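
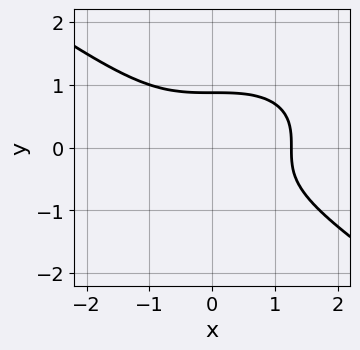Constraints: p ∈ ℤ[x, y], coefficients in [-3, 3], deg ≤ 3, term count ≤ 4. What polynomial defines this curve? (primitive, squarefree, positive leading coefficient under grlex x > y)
x^3 + 3*y^3 - 2

First, the degree is 3 — a generic line meets the curve in up to 3 points.
Finally, matching integer coefficients to the picture gives p.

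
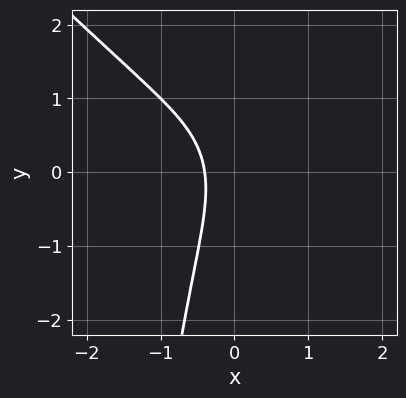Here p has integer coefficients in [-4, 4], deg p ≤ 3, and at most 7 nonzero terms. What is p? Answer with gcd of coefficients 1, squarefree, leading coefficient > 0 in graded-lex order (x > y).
3*x^3 + 3*x^2*y + y^2 + 2*x + 1

Degree: the shape is more complex than any degree-2 curve, so deg p = 3.
Against the integer gridlines: it misses every integer gridline on the y-axis.
Matching integer coefficients to the picture gives p.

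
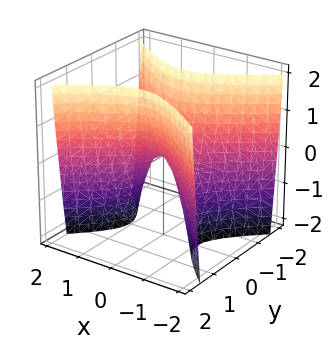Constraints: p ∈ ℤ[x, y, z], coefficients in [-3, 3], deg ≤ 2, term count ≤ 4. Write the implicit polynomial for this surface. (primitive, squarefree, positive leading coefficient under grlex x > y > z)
2*x^2 - 3*y^2 + z

First, degree: a hyperbolic paraboloid; a quadric, so deg p = 2.
Then, symmetries: mirror symmetry x ↦ −x ⇒ only even powers of x; it's symmetric under y → −y, forcing even powers of y.
Then, checking where it meets the axes: it meets the z-axis at z = 0 (among the integer gridlines); one y-axis crossing is at y = 0; it meets the x-axis at x = 0 (among the integer gridlines).
Finally, together with the visible shape, these determine p as stated.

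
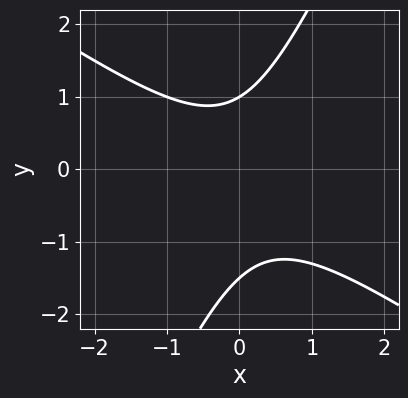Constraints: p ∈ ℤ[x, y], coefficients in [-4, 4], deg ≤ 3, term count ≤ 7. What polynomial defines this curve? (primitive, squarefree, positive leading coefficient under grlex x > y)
(a) deg p = 2.
(b) Against the integer gridlines: no x-intercept at any integer in the box; one y-axis crossing is at y = 1.
(c) Solving for integer coefficients yields p as stated.

3*x^2 + 3*x*y - 2*y^2 - y + 3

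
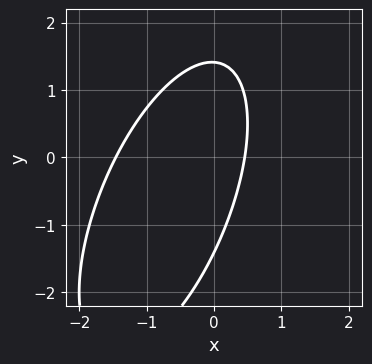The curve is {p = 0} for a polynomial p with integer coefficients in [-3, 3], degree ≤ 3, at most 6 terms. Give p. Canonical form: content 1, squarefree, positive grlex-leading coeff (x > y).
First, the degree is 2 — the shape is more complex than any degree-1 curve.
Finally, putting this together gives p.

3*x^2 - 2*x*y + y^2 + 3*x - 2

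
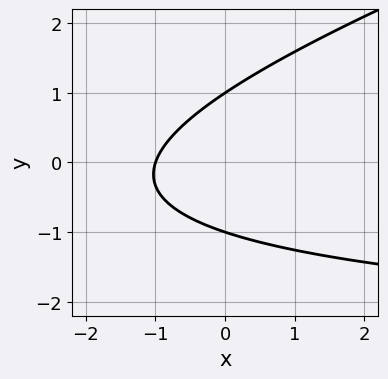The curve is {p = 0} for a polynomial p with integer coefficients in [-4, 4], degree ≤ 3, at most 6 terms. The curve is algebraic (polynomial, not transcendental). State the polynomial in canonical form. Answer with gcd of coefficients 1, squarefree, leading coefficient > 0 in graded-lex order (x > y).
Degree: a generic line meets the curve in up to 2 points, so deg p = 2.
From the axis intercepts and sections: among the integer gridlines, it crosses the y-axis at y ∈ {-1, 1}; it meets the x-axis at x = -1 (among the integer gridlines).
The integer polynomial consistent with all of this is the stated p.

x*y - 3*y^2 + 3*x + 3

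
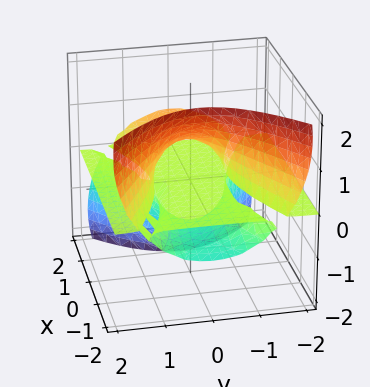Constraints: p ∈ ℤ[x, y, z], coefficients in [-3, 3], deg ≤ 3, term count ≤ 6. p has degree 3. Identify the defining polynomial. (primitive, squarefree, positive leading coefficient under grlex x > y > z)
First, deg p = 3. No degree-2 surface has this shape.
Then, against the integer gridlines: the visible x-axis segment lies entirely on the surface; among the integer gridlines, it crosses the z-axis at z ∈ {-1, 0, 1}.
Finally, assembling these constraints gives the stated polynomial. Check: (0, 2, 0) on the y-axis lies on the surface, and p(0, 2, 0) = 0. ✓

x^2*z - 3*x*z^2 - 3*y^2*z - 2*z^3 + 2*z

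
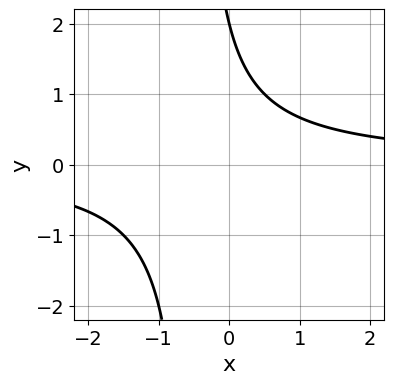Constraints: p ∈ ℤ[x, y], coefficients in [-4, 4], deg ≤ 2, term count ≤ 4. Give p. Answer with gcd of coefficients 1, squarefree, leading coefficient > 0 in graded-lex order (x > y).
deg p = 2. The shape is more complex than any degree-1 curve.
Observable constraints: it misses every integer gridline on the x-axis; it meets the y-axis at y = 2 (among the integer gridlines).
The integer polynomial consistent with all of this is the stated p.

2*x*y + y - 2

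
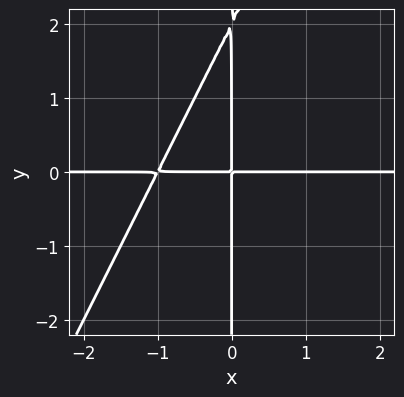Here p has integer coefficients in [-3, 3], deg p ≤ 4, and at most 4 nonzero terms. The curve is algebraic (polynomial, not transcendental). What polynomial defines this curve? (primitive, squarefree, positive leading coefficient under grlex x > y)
2*x^2*y - x*y^2 + 2*x*y

1. deg p = 3. A generic line meets the curve in up to 3 points.
2. Checking where it meets the axes: every point of the x-axis in the box is on the curve; the visible y-axis segment lies entirely on the curve.
3. Putting this together gives p.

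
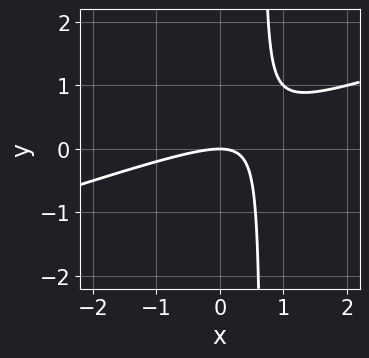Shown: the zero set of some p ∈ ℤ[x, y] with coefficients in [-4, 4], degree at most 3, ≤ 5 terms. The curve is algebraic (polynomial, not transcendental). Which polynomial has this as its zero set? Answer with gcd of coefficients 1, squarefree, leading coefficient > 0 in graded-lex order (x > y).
First, deg p = 2. The shape is more complex than any degree-1 curve.
Next, reading off the gridlines: it meets the y-axis at y = 0 (among the integer gridlines); it meets the x-axis at x = 0 (among the integer gridlines).
Finally, fitting integer coefficients to these (and the overall shape) gives p.

x^2 - 3*x*y + 2*y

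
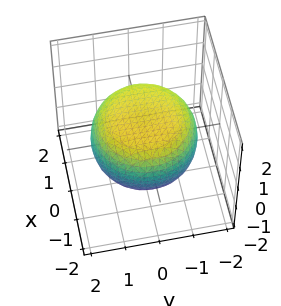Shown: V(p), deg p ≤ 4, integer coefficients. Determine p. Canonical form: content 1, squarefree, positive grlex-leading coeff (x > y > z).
1. deg p = 4.
2. Symmetries: every cross-section ⟂ z is a circle, so x, y appear only via x² + y².
3. Checking where it meets the axes: a circular section at z = 1 has radius exactly 1; the z-axis gridline crossings are at z ∈ {-1, 1}.
4. Fitting integer coefficients to these (and the overall shape) gives p.

x^4 + 2*x^2*y^2 + y^4 - x^2 - y^2 + 3*z^2 - 3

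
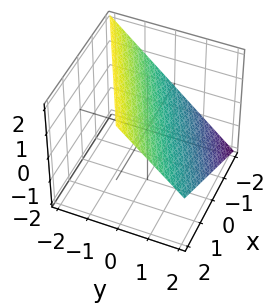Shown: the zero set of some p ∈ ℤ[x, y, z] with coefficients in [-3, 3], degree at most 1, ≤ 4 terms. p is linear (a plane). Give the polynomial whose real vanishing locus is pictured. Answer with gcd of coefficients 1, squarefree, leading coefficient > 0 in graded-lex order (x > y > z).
x - 2*y - 2*z + 2

First, the degree is 1 — every cross-section is a straight line — this is a plane.
Next, checking where it meets the axes: it crosses the y-axis at the gridline y = 1; it meets the z-axis at z = 1 (among the integer gridlines).
Finally, solving for integer coefficients yields p as stated. Check: (-2, 0, 0) on the x-axis lies on the surface, and p(-2, 0, 0) = 0. ✓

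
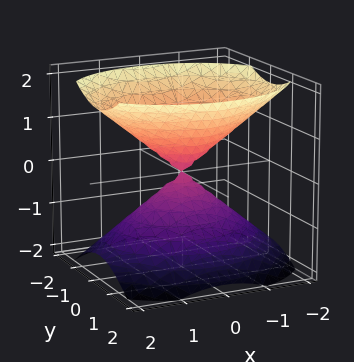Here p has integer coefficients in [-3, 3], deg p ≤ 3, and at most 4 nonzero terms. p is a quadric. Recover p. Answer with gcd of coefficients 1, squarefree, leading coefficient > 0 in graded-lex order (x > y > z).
2*x^2 + 3*y^2 - 3*z^2

1. There are 2 components. Treating them together as one polynomial.
2. deg p = 2. Two nappes meeting at a single point; a quadric.
3. Symmetries: the z ↦ −z reflection is a symmetry, so z appears only in even powers; the x ↦ −x reflection is a symmetry, so x appears only in even powers; it's symmetric under y → −y, forcing even powers of y.
4. Against the integer gridlines: one z-axis crossing is at z = 0; it meets the y-axis at y = 0 (among the integer gridlines); it meets the x-axis at x = 0 (among the integer gridlines).
5. Together with the visible shape, these determine p as stated.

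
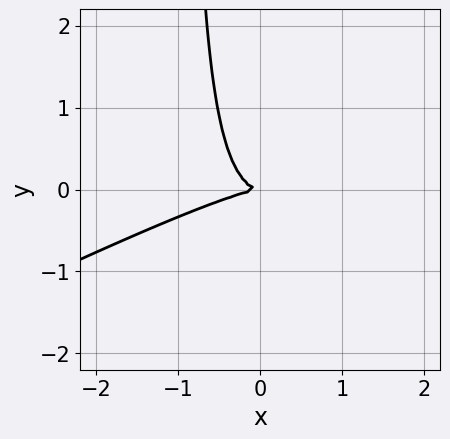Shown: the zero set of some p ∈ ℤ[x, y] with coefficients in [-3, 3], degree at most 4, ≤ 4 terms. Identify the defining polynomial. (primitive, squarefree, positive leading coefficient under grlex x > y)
deg p = 3. No degree-2 curve has this shape.
Observable constraints: one x-axis crossing is at x = 0; it meets the y-axis at y = 0 (among the integer gridlines).
Assembling these constraints gives the stated polynomial.

x^3 - 3*x^2*y + 2*x*y^2 + 2*y^2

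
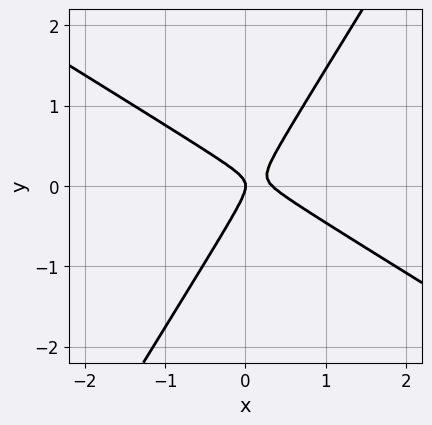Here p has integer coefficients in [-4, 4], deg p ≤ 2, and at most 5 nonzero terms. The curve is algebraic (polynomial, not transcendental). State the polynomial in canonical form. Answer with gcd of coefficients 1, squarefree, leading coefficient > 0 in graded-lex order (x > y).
(a) The degree is 2 — the shape is more complex than any degree-1 curve.
(b) Reading off the gridlines: it crosses the y-axis at the gridline y = 0; one x-axis crossing is at x = 0.
(c) Together with the visible shape, these determine p as stated.

3*x^2 + 3*x*y - 3*y^2 - x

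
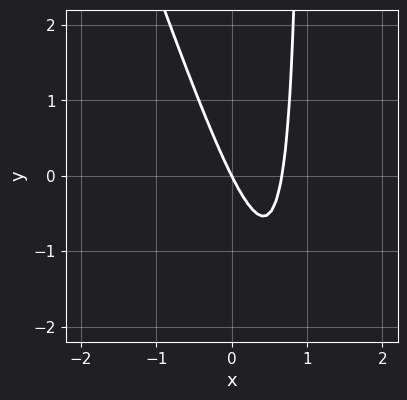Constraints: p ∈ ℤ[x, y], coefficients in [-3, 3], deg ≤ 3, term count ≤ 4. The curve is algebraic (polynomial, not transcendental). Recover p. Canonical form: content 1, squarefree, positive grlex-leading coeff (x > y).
3*x^2 + x*y - 2*x - y

1. The degree is 2 — the shape is more complex than any degree-1 curve.
2. Observable constraints: it meets the y-axis at y = 0 (among the integer gridlines); it meets the x-axis at x = 0 (among the integer gridlines).
3. Matching integer coefficients to the picture gives p.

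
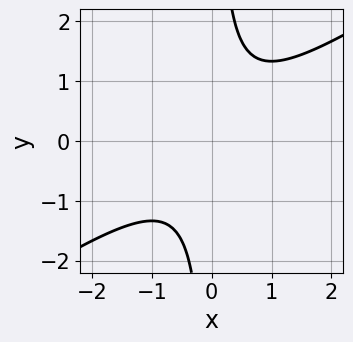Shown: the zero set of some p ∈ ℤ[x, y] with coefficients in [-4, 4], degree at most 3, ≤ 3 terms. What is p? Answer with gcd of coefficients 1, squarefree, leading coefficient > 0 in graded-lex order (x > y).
First, the degree is 2 — no degree-1 curve has this shape.
Then, reading off the gridlines: it misses every integer gridline on the y-axis; it misses every integer gridline on the x-axis.
Finally, these observations pin down the coefficients.

2*x^2 - 3*x*y + 2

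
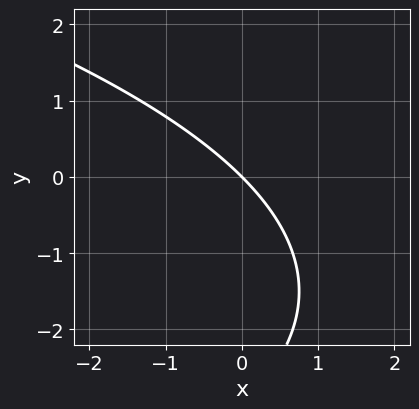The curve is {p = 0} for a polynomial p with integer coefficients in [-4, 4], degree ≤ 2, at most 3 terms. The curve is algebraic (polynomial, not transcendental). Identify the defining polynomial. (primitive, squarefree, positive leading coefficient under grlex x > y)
y^2 + 3*x + 3*y

First, deg p = 2. The shape is more complex than any degree-1 curve.
Then, reading off the gridlines: one y-axis crossing is at y = 0; it crosses the x-axis at the gridline x = 0.
Finally, fitting integer coefficients to these (and the overall shape) gives p.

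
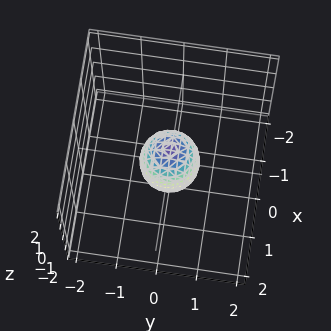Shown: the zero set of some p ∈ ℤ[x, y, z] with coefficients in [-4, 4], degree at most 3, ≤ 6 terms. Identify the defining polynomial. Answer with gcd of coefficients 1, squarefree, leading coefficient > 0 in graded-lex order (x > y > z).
First, deg p = 2. A closed, bounded, convex surface; a quadric.
Then, symmetries: it's symmetric under z → −z, forcing even powers of z; the z-axis is an axis of rotation, so x and y enter only as x² + y².
Then, from the visible intercepts: a circular section at z = 0 has radius between 0 and 1; among the integer gridlines, it crosses the z-axis at z ∈ {-1, 1}.
Finally, the integer polynomial consistent with all of this is the stated p.

2*x^2 + 2*y^2 + z^2 - 1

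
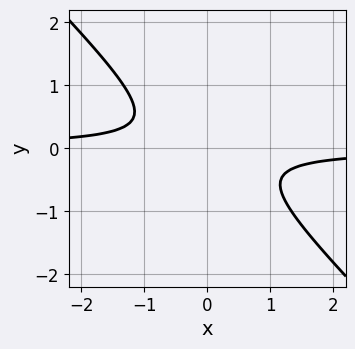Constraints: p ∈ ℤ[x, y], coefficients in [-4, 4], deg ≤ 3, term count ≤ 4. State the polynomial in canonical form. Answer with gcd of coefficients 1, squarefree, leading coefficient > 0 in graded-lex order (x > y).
3*x*y + 3*y^2 + 1

First, deg p = 2.
Then, from the visible intercepts: the curve avoids every integer y-axis point in the box; no x-intercept at any integer in the box.
Finally, fitting integer coefficients to these (and the overall shape) gives p.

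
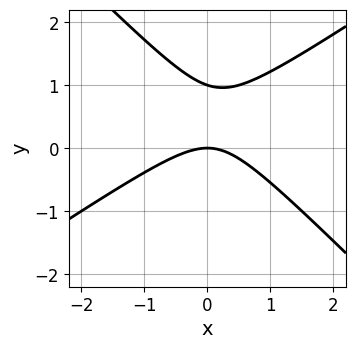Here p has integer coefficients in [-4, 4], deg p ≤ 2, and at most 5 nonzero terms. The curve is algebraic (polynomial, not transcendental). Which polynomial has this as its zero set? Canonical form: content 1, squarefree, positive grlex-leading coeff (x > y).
2*x^2 - x*y - 3*y^2 + 3*y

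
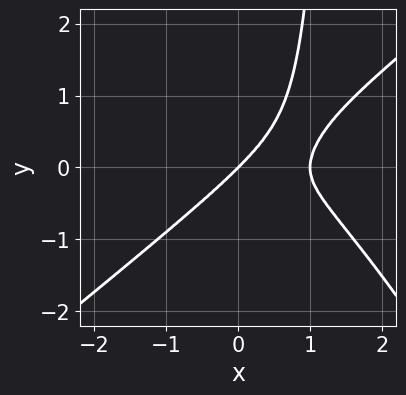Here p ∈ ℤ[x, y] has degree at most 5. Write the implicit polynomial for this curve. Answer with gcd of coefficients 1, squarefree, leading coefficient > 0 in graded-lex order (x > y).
3*x^4 - 3*x^2*y^2 - 2*x*y^3 - 3*x^3 + 3*y^3

1. Degree: the shape is more complex than any degree-3 curve, so deg p = 4.
2. From the visible intercepts: the x-axis gridline crossings are at x ∈ {0, 1}; it crosses the y-axis at the gridline y = 0.
3. Together with the visible shape, these determine p as stated.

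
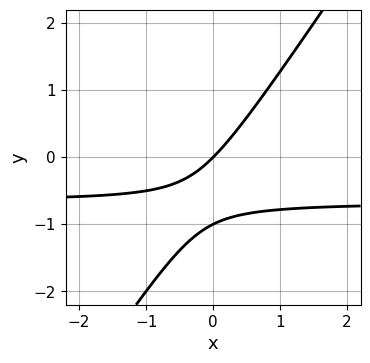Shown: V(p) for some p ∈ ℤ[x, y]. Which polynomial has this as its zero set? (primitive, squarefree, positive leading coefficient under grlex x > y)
3*x*y - 2*y^2 + 2*x - 2*y

1. Degree: no degree-1 curve has this shape, so deg p = 2.
2. From the visible intercepts: it crosses the x-axis at the gridline x = 0; among the integer gridlines, it crosses the y-axis at y ∈ {-1, 0}.
3. Putting this together gives p.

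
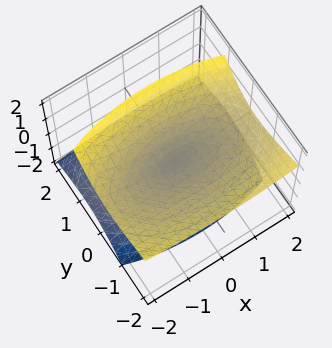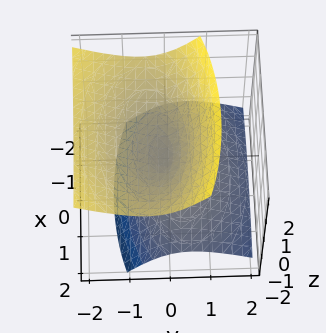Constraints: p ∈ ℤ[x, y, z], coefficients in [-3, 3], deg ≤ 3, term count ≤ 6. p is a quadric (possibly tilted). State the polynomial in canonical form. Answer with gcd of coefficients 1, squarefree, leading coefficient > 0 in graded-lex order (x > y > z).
x^2 + 3*y^2 + 3*y*z - 3*z^2

The picture has 2 separate pieces. They look like related sheets of one shape, so recover p as a whole.
deg p = 2. A generic line meets the surface in up to 2 points.
From the axis intercepts and sections: it crosses the z-axis at the gridline z = 0; it meets the x-axis at x = 0 (among the integer gridlines); it meets the y-axis at y = 0 (among the integer gridlines).
Assembling these constraints gives the stated polynomial.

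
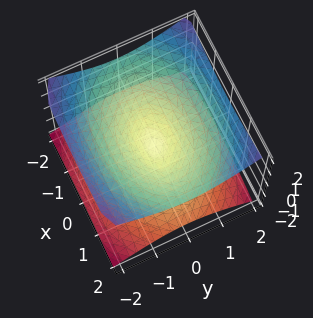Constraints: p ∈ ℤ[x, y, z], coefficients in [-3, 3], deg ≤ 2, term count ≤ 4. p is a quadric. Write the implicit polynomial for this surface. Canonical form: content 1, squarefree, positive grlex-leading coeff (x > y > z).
(a) deg p = 2. Two nappes meeting at a single point; a quadric.
(b) Symmetries: it's symmetric under x → −x, forcing even powers of x; the z ↦ −z reflection is a symmetry, so z appears only in even powers; it's symmetric under y → −y, forcing even powers of y.
(c) Against the integer gridlines: one x-axis crossing is at x = 0; one y-axis crossing is at y = 0; one z-axis crossing is at z = 0.
(d) These observations pin down the coefficients.

x^2 + 2*y^2 - 3*z^2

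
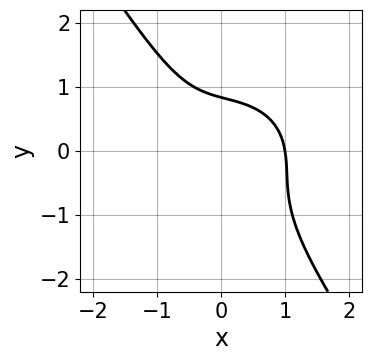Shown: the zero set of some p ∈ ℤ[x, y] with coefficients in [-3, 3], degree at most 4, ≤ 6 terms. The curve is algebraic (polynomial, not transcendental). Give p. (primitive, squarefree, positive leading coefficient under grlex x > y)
Degree: the shape is more complex than any degree-2 curve, so deg p = 3.
From the axis intercepts and sections: one x-axis crossing is at x = 1.
These observations pin down the coefficients.

2*x^3 + 2*x*y^2 + 2*y^3 + y - 2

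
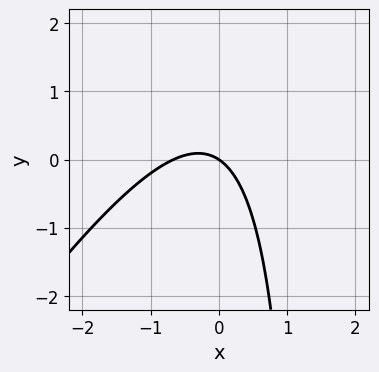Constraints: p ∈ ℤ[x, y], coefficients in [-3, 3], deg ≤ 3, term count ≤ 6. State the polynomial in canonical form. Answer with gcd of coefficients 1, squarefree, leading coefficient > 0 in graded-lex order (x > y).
3*x^2 - 2*x*y + 2*x + 3*y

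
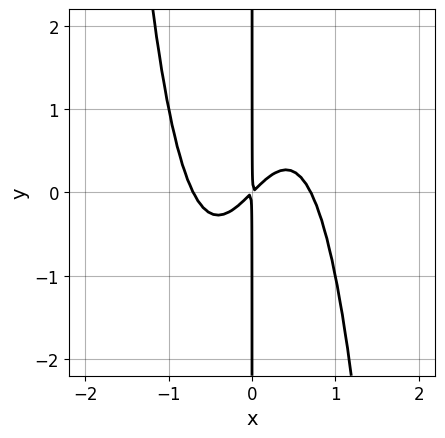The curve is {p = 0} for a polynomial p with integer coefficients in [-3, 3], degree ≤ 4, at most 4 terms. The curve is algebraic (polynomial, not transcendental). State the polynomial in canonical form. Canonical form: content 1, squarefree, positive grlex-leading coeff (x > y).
(a) deg p = 4. No degree-3 curve has this shape.
(b) From the visible intercepts: the visible y-axis segment lies entirely on the curve.
(c) Together with the visible shape, these determine p as stated.

2*x^4 - x^2 + x*y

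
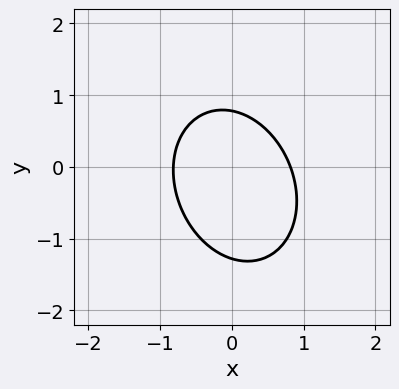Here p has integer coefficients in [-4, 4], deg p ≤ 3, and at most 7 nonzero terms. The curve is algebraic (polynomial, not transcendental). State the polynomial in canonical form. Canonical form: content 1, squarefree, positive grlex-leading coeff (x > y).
3*x^2 + x*y + 2*y^2 + y - 2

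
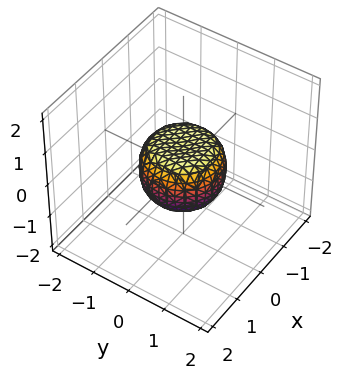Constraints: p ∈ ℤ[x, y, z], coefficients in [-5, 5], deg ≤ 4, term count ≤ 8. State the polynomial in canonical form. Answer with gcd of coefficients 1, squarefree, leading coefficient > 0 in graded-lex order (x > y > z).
2*x^4 + 4*x^2*y^2 + 2*y^4 - x^2 - y^2 + 2*z^2 - 1

First, degree: no degree-3 surface has this shape, so deg p = 4.
Next, symmetries: every cross-section ⟂ z is a circle, so x, y appear only via x² + y².
Next, checking where it meets the axes: the x-axis gridline crossings are at x ∈ {-1, 1}; among the integer gridlines, it crosses the y-axis at y ∈ {-1, 1}; a circular section at z = 0 has radius exactly 1.
Finally, together with the visible shape, these determine p as stated.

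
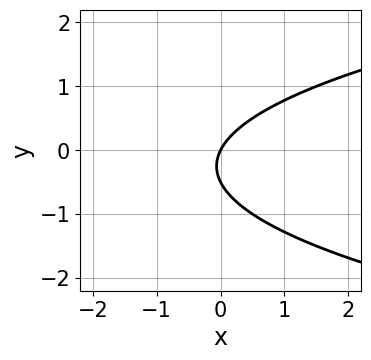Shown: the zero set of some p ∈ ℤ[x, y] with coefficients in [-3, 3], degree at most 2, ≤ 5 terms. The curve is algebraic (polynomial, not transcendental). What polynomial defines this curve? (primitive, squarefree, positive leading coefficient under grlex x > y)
2*y^2 - 2*x + y

(a) The degree is 2 — no degree-1 curve has this shape.
(b) From the visible intercepts: it crosses the x-axis at the gridline x = 0; it crosses the y-axis at the gridline y = 0.
(c) Solving for integer coefficients yields p as stated.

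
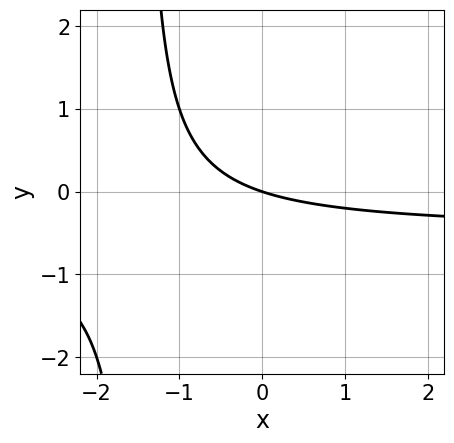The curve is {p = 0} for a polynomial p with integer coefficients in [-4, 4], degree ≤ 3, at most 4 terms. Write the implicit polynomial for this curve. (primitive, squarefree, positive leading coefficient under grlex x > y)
2*x*y + x + 3*y

(a) The degree is 2 — no degree-1 curve has this shape.
(b) From the visible intercepts: it crosses the x-axis at the gridline x = 0; it meets the y-axis at y = 0 (among the integer gridlines).
(c) These observations pin down the coefficients.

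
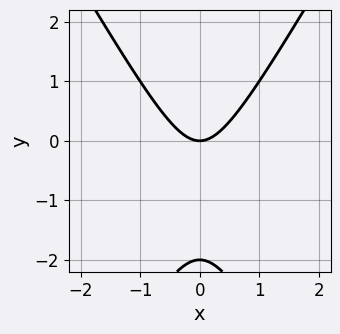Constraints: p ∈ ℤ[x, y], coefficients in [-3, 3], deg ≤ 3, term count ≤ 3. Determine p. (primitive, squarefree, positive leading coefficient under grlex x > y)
The degree is 2 — the shape is more complex than any degree-1 curve.
Symmetries: the x ↦ −x reflection is a symmetry, so x appears only in even powers.
Observable constraints: the y-axis gridline crossings are at y ∈ {-2, 0}; it meets the x-axis at x = 0 (among the integer gridlines).
Together with the visible shape, these determine p as stated.

3*x^2 - y^2 - 2*y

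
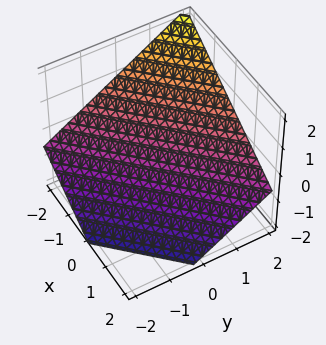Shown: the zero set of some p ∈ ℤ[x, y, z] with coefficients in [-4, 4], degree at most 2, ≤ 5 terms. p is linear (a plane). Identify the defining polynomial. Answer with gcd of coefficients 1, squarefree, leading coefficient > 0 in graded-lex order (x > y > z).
First, deg p = 1.
Then, from the visible intercepts: one y-axis crossing is at y = 1; it meets the x-axis at x = -1 (among the integer gridlines).
Finally, fitting integer coefficients to these (and the overall shape) gives p.

2*x - 2*y + 3*z + 2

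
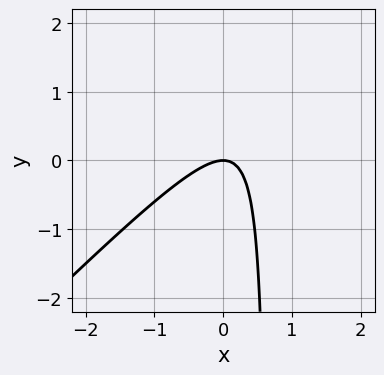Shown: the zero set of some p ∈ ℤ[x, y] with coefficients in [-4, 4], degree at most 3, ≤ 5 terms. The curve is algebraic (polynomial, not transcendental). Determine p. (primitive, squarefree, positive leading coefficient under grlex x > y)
3*x^2 - 3*x*y + 2*y

1. The degree is 2 — a generic line meets the curve in up to 2 points.
2. From the visible intercepts: it meets the x-axis at x = 0 (among the integer gridlines); it crosses the y-axis at the gridline y = 0.
3. Fitting integer coefficients to these (and the overall shape) gives p.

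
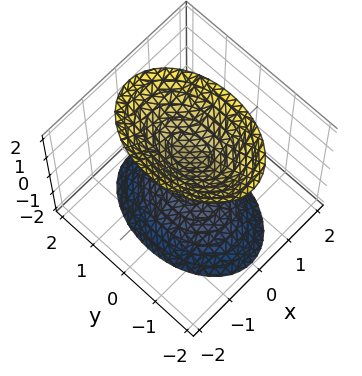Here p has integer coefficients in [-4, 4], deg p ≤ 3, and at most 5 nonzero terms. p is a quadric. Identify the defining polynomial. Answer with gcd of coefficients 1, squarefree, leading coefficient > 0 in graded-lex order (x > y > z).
2*x^2 + y^2 - z^2 + 1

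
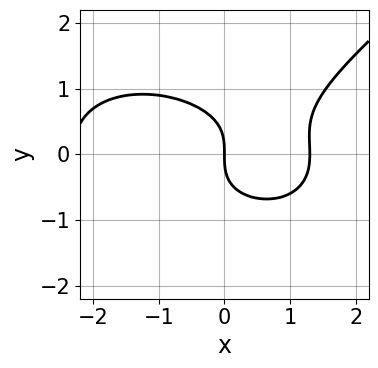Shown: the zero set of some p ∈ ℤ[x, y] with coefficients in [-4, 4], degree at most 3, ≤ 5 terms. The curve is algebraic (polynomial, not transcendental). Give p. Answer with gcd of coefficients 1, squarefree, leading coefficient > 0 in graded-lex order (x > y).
The degree is 3 — no degree-2 curve has this shape.
Reading off the gridlines: it crosses the y-axis at the gridline y = 0; it crosses the x-axis at the gridline x = 0.
Fitting integer coefficients to these (and the overall shape) gives p.

x^3 + x*y^2 - 3*y^3 + x^2 - 3*x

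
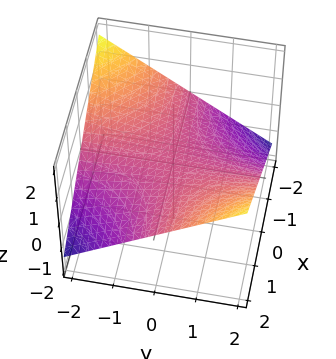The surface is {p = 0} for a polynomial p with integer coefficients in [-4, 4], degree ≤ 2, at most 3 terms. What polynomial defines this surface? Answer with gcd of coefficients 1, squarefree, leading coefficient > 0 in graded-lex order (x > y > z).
x*y - 3*z

(a) The degree is 2 — a saddle surface; a quadric.
(b) Checking where it meets the axes: every point of the y-axis in the box is on the surface; every point of the x-axis in the box is on the surface.
(c) Together with the visible shape, these determine p as stated.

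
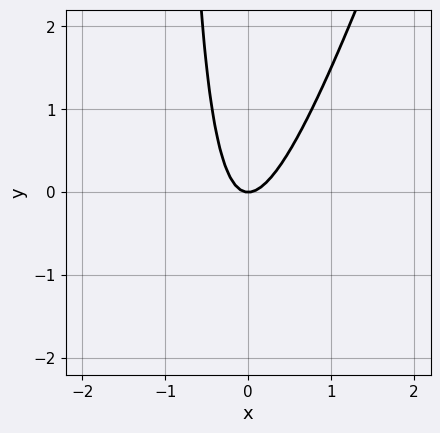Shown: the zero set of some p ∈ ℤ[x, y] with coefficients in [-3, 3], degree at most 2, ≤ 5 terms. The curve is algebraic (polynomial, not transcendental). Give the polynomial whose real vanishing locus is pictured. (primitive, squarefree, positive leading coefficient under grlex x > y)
1. Degree: no degree-1 curve has this shape, so deg p = 2.
2. From the axis intercepts and sections: one y-axis crossing is at y = 0; it crosses the x-axis at the gridline x = 0.
3. These observations pin down the coefficients.

3*x^2 - x*y - y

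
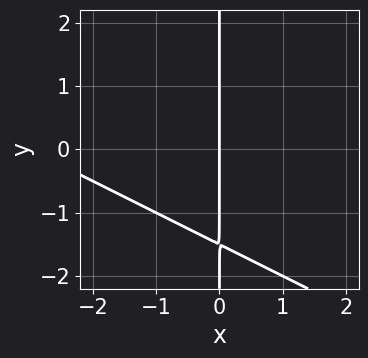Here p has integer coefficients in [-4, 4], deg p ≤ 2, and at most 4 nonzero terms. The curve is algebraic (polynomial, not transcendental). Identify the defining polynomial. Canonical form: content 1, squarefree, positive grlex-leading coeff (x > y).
First, deg p = 2. The shape is more complex than any degree-1 curve.
Then, against the integer gridlines: every point of the y-axis in the box is on the curve; it meets the x-axis at x = 0 (among the integer gridlines).
Finally, fitting integer coefficients to these (and the overall shape) gives p.

x^2 + 2*x*y + 3*x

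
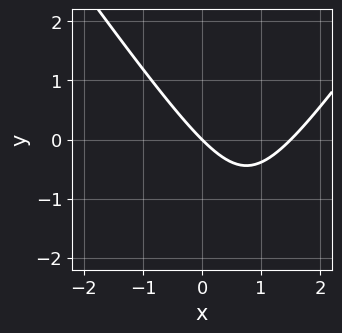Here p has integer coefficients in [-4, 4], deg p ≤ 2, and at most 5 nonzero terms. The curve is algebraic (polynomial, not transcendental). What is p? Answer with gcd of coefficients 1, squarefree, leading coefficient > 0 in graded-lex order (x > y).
2*x^2 - y^2 - 3*x - 3*y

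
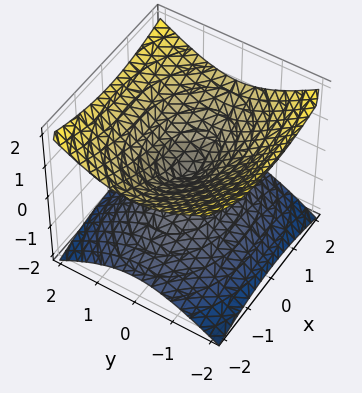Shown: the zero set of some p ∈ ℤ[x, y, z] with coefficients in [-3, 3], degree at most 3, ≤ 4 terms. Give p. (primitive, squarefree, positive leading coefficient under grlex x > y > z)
x^2 + 2*y^2 - 3*z^2

(a) Degree: a double cone through the origin; a quadric, so deg p = 2.
(b) Symmetries: it's symmetric under y → −y, forcing even powers of y; the x ↦ −x reflection is a symmetry, so x appears only in even powers; the z ↦ −z reflection is a symmetry, so z appears only in even powers.
(c) From the axis intercepts and sections: it meets the y-axis at y = 0 (among the integer gridlines); it crosses the z-axis at the gridline z = 0; one x-axis crossing is at x = 0.
(d) Matching integer coefficients to the picture gives p.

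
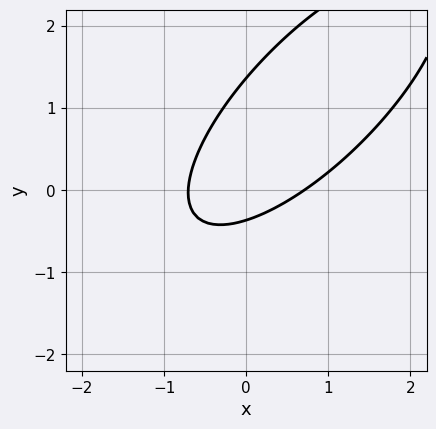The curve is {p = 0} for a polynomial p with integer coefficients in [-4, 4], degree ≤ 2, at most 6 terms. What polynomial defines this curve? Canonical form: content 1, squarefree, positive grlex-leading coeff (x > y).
(a) Degree: a generic line meets the curve in up to 2 points, so deg p = 2.
(b) Solving for integer coefficients yields p as stated.

2*x^2 - 3*x*y + 2*y^2 - 2*y - 1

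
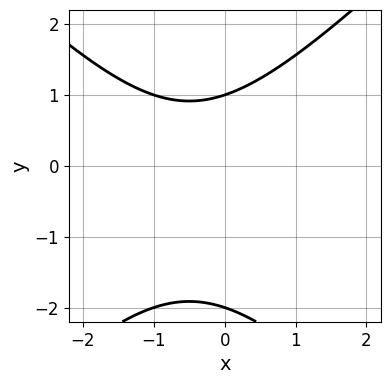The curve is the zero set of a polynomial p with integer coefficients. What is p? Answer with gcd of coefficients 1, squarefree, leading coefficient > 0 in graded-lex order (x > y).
The degree is 2 — no degree-1 curve has this shape.
Checking where it meets the axes: no x-intercept at any integer in the box; the y-axis gridline crossings are at y ∈ {-2, 1}.
The integer polynomial consistent with all of this is the stated p.

x^2 - y^2 + x - y + 2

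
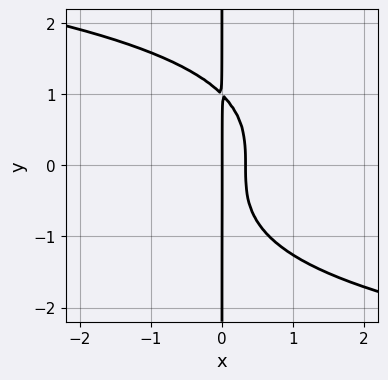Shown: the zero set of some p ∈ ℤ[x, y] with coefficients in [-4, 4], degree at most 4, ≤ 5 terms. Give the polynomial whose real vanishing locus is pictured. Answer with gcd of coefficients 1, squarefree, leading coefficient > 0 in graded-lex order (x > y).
1. Degree: a generic line meets the curve in up to 4 points, so deg p = 4.
2. Against the integer gridlines: it crosses the x-axis at the gridline x = 0; every point of the y-axis in the box is on the curve.
3. Together with the visible shape, these determine p as stated.

x*y^3 + 3*x^2 - x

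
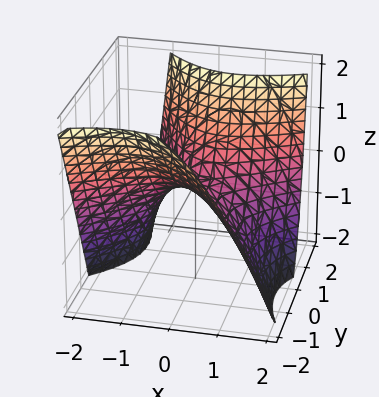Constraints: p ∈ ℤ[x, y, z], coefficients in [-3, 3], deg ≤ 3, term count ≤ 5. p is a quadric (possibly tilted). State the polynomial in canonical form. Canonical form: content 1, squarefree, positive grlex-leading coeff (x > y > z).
1. deg p = 2.
2. From the axis intercepts and sections: it crosses the y-axis at the gridline y = 0; it crosses the z-axis at the gridline z = 0; it crosses the x-axis at the gridline x = 0.
3. The integer polynomial consistent with all of this is the stated p.

2*x^2 - 2*x*y - 2*y^2 - y*z + 3*z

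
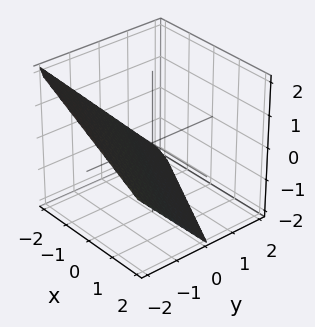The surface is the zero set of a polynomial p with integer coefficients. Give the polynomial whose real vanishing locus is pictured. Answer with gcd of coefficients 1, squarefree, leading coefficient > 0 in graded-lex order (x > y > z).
(a) deg p = 1. The surface is flat (a plane).
(b) Reading off the gridlines: it meets the x-axis at x = -2 (among the integer gridlines); one y-axis crossing is at y = -1; it crosses the z-axis at the gridline z = -1.
(c) Fitting integer coefficients to these (and the overall shape) gives p.

x + 2*y + 2*z + 2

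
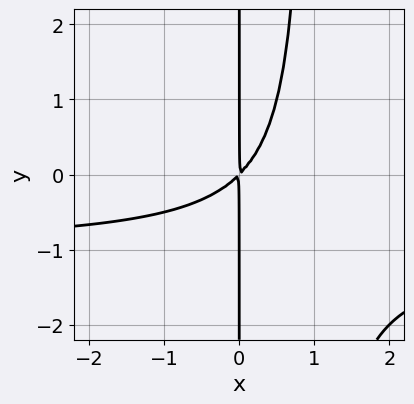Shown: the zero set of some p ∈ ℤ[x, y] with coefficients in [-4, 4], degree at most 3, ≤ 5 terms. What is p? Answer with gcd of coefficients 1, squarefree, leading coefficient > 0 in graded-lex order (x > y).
1. The degree is 3 — a generic line meets the curve in up to 3 points.
2. Against the integer gridlines: the visible y-axis segment lies entirely on the curve.
3. Matching integer coefficients to the picture gives p.

x^2*y + x^2 - x*y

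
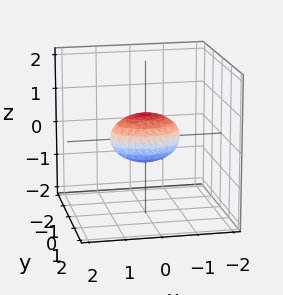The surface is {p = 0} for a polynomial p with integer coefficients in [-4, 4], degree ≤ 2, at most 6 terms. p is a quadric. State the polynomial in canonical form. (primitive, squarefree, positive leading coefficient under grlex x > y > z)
x^2 + 2*y^2 + 2*z^2 - 1

1. The degree is 2 — bounded and convex; a quadric.
2. Symmetries: the y ↦ −y reflection is a symmetry, so y appears only in even powers; the x ↦ −x reflection is a symmetry, so x appears only in even powers; the z ↦ −z reflection is a symmetry, so z appears only in even powers.
3. Checking where it meets the axes: the x-axis gridline crossings are at x ∈ {-1, 1}.
4. Fitting integer coefficients to these (and the overall shape) gives p.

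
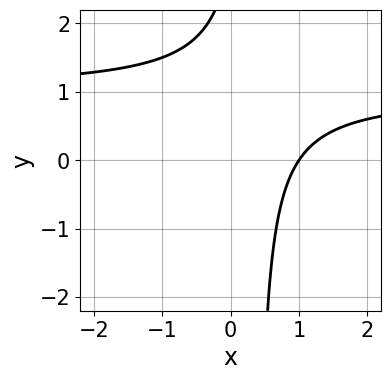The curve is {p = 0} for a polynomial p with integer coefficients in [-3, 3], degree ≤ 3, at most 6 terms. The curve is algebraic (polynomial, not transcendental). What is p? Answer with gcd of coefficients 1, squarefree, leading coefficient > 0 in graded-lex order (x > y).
3*x*y - 3*x - y + 3

First, deg p = 2. The shape is more complex than any degree-1 curve.
Then, from the axis intercepts and sections: no y-intercept at any integer in the box; it crosses the x-axis at the gridline x = 1.
Finally, the integer polynomial consistent with all of this is the stated p.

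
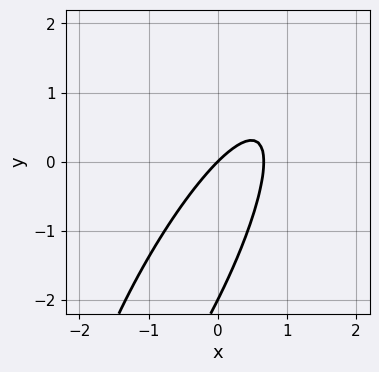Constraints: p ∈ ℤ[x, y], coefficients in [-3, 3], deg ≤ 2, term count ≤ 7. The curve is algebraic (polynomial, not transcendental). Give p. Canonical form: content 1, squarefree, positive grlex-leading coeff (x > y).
Degree: a generic line meets the curve in up to 2 points, so deg p = 2.
From the axis intercepts and sections: it crosses the x-axis at the gridline x = 0; the y-axis gridline crossings are at y ∈ {-2, 0}.
Solving for integer coefficients yields p as stated.

3*x^2 - 3*x*y + y^2 - 2*x + 2*y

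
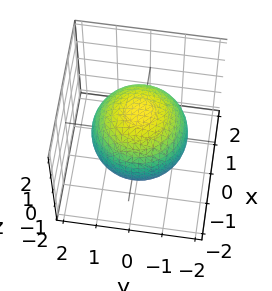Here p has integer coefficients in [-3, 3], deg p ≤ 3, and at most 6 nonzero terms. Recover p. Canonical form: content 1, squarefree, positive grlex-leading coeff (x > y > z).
deg p = 2. Bounded and convex; a quadric.
Symmetries: mirror symmetry z ↦ −z ⇒ only even powers of z; the surface is invariant under rotation about z: p = q(x² + y², z).
Against the integer gridlines: a circular section at z = 0 has radius between 1 and 2.
These observations pin down the coefficients.

x^2 + y^2 + z^2 - 2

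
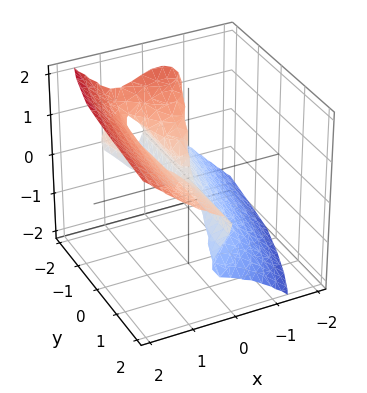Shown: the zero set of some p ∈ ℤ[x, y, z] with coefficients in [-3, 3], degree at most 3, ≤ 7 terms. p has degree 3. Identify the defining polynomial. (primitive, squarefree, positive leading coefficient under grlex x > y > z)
(a) deg p = 3.
(b) From the visible intercepts: it meets the x-axis at x = 0 (among the integer gridlines); it meets the z-axis at z = 0 (among the integer gridlines); the visible y-axis segment lies entirely on the surface.
(c) Matching integer coefficients to the picture gives p.

3*x^3 - 2*y*z^2 - 3*z^3 - x^2 + x*y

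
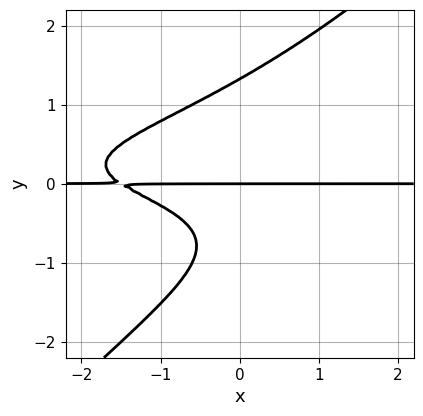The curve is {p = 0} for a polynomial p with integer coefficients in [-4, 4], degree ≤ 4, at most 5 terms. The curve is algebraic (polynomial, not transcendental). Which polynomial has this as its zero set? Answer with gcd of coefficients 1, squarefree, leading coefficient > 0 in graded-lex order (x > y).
3*x*y^3 - 3*y^4 + 2*x*y + 3*y^2 + 3*y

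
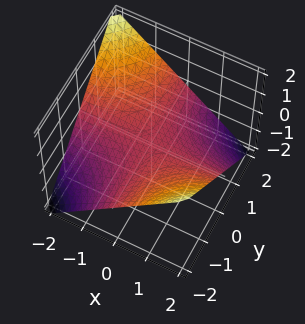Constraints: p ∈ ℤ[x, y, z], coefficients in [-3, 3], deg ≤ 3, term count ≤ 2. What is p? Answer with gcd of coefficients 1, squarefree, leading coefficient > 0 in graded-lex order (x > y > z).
(a) deg p = 2.
(b) Checking where it meets the axes: the visible y-axis segment lies entirely on the surface; every point of the x-axis in the box is on the surface.
(c) Fitting integer coefficients to these (and the overall shape) gives p.

x*y + 2*z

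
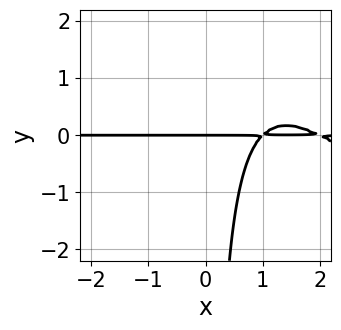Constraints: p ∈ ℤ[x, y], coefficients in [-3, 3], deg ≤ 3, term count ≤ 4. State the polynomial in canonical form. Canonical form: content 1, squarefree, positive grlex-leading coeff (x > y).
x^2*y + x*y^2 - 3*x*y + 2*y

1. The degree is 3 — no degree-2 curve has this shape.
2. Observable constraints: one y-axis crossing is at y = 0; the visible x-axis segment lies entirely on the curve.
3. Matching integer coefficients to the picture gives p.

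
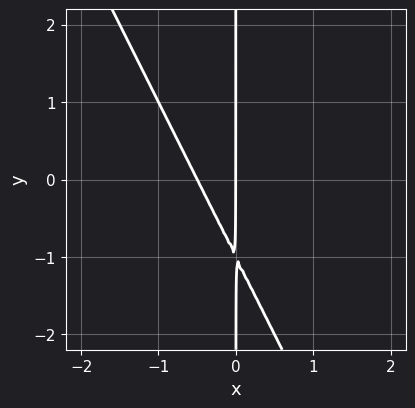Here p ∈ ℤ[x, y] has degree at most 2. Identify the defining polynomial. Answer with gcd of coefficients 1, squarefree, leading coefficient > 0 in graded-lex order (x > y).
(a) Degree: the shape is more complex than any degree-1 curve, so deg p = 2.
(b) From the visible intercepts: it meets the x-axis at x = 0 (among the integer gridlines); the visible y-axis segment lies entirely on the curve.
(c) Matching integer coefficients to the picture gives p.

2*x^2 + x*y + x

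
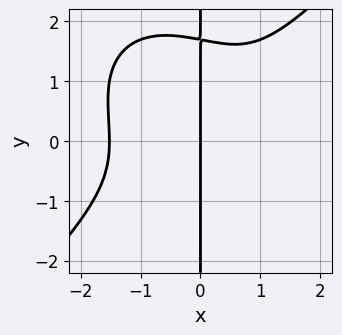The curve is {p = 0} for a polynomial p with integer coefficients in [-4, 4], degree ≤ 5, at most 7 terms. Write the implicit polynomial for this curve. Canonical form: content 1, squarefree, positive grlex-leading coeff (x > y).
First, deg p = 4. The shape is more complex than any degree-3 curve.
Then, checking where it meets the axes: it crosses the x-axis at the gridline x = 0; the visible y-axis segment lies entirely on the curve.
Finally, the integer polynomial consistent with all of this is the stated p.

x^4 - x*y^3 + x*y^2 - x^2 + 2*x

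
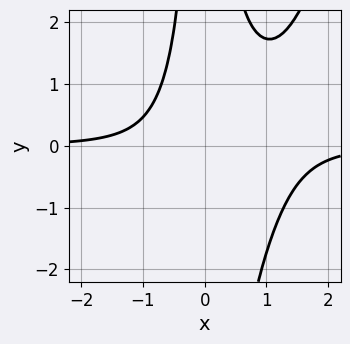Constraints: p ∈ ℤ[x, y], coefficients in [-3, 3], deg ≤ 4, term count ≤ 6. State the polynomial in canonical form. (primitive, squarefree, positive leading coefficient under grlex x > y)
3*x^3*y - x^2*y^2 - 3*x^2*y + 3

1. The degree is 4 — a generic line meets the curve in up to 4 points.
2. Observable constraints: the curve avoids every integer x-axis point in the box; it misses every integer gridline on the y-axis.
3. These observations pin down the coefficients.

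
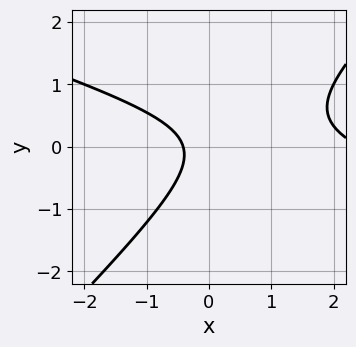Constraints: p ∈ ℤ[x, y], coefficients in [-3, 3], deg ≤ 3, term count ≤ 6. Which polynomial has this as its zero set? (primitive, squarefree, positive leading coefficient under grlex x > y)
x^2 + 2*x*y - 3*y^2 - 2*x - 1

Degree: the shape is more complex than any degree-1 curve, so deg p = 2.
Observable constraints: no y-intercept at any integer in the box.
Putting this together gives p.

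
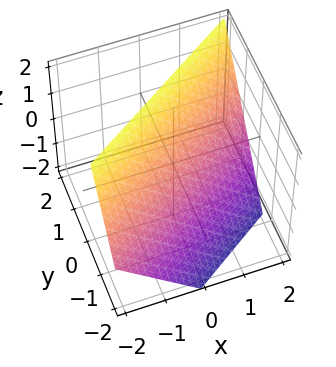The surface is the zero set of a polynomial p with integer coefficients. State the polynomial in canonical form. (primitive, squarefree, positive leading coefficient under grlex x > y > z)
1. The degree is 1 — the surface is flat (a plane).
2. From the axis intercepts and sections: it meets the x-axis at x = 1 (among the integer gridlines); it crosses the z-axis at the gridline z = 1.
3. Fitting integer coefficients to these (and the overall shape) gives p.

2*x - 3*y + 2*z - 2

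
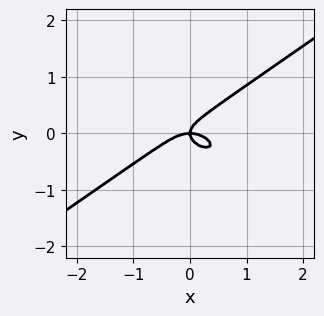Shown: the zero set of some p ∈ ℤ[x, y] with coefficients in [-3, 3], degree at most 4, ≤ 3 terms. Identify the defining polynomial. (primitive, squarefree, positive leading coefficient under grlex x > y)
deg p = 3.
From the axis intercepts and sections: it crosses the y-axis at the gridline y = 0; it crosses the x-axis at the gridline x = 0.
Putting this together gives p.

x^3 - 3*y^3 + x*y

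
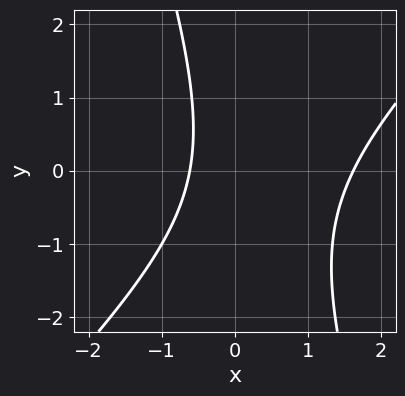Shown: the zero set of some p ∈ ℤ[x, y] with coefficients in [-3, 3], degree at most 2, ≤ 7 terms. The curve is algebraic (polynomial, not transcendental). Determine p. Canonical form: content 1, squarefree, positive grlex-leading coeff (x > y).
First, the degree is 2 — the shape is more complex than any degree-1 curve.
Next, reading off the gridlines: no y-intercept at any integer in the box.
Finally, assembling these constraints gives the stated polynomial.

3*x^2 - 2*x*y - y^2 - 3*x - 3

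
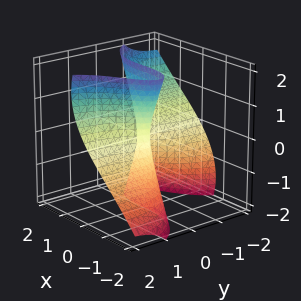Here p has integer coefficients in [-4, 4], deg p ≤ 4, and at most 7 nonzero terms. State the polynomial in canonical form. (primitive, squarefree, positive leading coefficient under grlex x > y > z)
1. Degree: the shape is more complex than any degree-2 surface, so deg p = 3.
2. Checking where it meets the axes: one x-axis crossing is at x = 0; one y-axis crossing is at y = 0; every point of the z-axis in the box is on the surface.
3. Together with the visible shape, these determine p as stated.

x^3 + 3*x*y^2 - 3*y^2*z + 2*y*z^2 + y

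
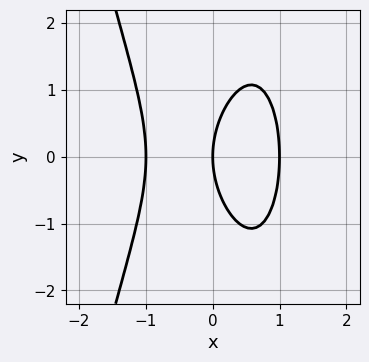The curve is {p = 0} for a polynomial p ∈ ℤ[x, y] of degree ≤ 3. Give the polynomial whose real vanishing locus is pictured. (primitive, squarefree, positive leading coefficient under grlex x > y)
1. deg p = 3.
2. Symmetries: it's symmetric under y → −y, forcing even powers of y.
3. From the axis intercepts and sections: it meets the y-axis at y = 0 (among the integer gridlines); among the integer gridlines, it crosses the x-axis at x ∈ {-1, 0, 1}.
4. Putting this together gives p.

3*x^3 + y^2 - 3*x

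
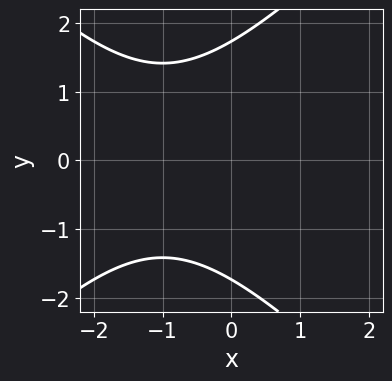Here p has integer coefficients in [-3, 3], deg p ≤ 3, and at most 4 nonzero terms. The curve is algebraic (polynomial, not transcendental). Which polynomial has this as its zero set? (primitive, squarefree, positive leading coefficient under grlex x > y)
x^2 - y^2 + 2*x + 3

deg p = 2.
Symmetries: it's symmetric under y → −y, forcing even powers of y.
Checking where it meets the axes: it misses every integer gridline on the x-axis.
Putting this together gives p.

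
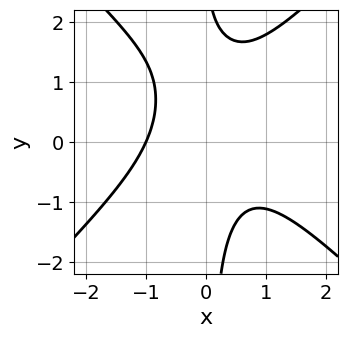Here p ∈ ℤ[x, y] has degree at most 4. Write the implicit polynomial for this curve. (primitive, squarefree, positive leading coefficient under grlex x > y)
3*x^3 - 3*x*y^2 + 3*x*y - y + 3

1. Degree: no degree-2 curve has this shape, so deg p = 3.
2. From the visible intercepts: it crosses the x-axis at the gridline x = -1; it misses every integer gridline on the y-axis.
3. Together with the visible shape, these determine p as stated.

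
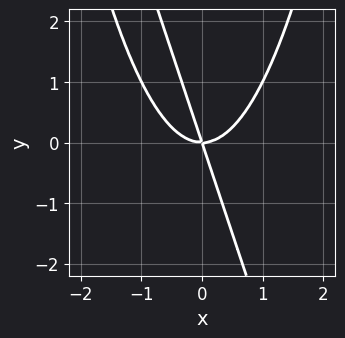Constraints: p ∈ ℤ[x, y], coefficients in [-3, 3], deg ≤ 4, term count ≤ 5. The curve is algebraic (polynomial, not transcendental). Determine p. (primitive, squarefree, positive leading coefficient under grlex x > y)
3*x^3 + x^2*y - 3*x*y - y^2

1. deg p = 3. A generic line meets the curve in up to 3 points.
2. Against the integer gridlines: one y-axis crossing is at y = 0; one x-axis crossing is at x = 0.
3. These observations pin down the coefficients.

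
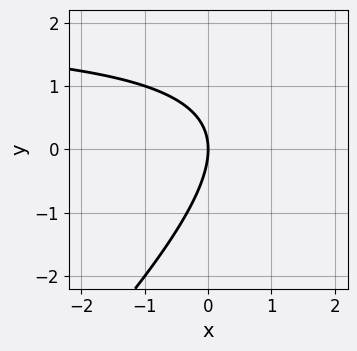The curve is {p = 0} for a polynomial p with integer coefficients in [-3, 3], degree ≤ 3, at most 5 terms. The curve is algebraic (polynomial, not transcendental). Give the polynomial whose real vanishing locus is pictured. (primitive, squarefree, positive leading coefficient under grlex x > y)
First, the degree is 2 — a generic line meets the curve in up to 2 points.
Then, checking where it meets the axes: one y-axis crossing is at y = 0; it crosses the x-axis at the gridline x = 0.
Finally, these observations pin down the coefficients.

x*y - y^2 - 2*x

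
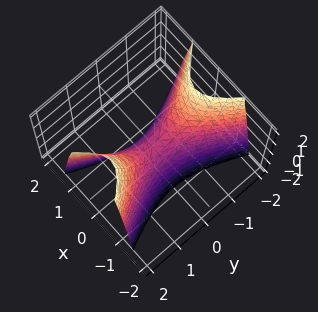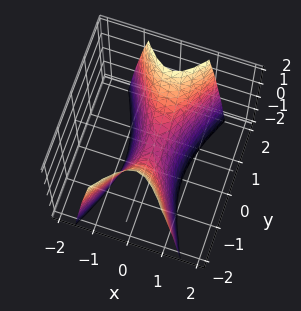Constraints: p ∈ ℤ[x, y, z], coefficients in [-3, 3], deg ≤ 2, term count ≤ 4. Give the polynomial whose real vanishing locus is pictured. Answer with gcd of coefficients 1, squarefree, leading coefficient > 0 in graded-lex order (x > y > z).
3*x^2 - y^2 + z

1. deg p = 2. A saddle surface; a quadric.
2. Symmetries: the y ↦ −y reflection is a symmetry, so y appears only in even powers; the x ↦ −x reflection is a symmetry, so x appears only in even powers.
3. Observable constraints: one x-axis crossing is at x = 0; it meets the z-axis at z = 0 (among the integer gridlines); it crosses the y-axis at the gridline y = 0.
4. Matching integer coefficients to the picture gives p.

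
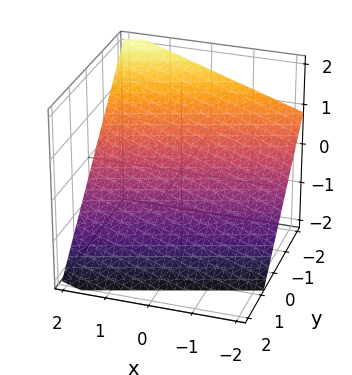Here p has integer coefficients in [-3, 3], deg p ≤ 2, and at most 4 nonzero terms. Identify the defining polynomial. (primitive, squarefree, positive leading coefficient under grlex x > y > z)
x - 3*y - 3*z - 2

(a) The degree is 1 — every cross-section is a straight line — this is a plane.
(b) Observable constraints: one x-axis crossing is at x = 2.
(c) Together with the visible shape, these determine p as stated.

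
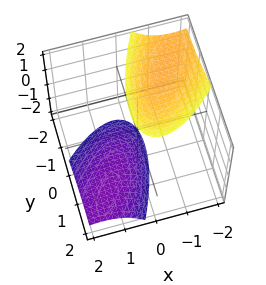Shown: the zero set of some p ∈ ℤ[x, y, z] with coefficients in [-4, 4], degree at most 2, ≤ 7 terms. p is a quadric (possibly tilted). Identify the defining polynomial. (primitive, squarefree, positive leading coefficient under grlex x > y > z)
First, I count 2 distinct pieces. Treating them together as one polynomial.
Next, degree: no degree-1 surface has this shape, so deg p = 2.
Next, against the integer gridlines: no x-intercept at any integer in the box; it misses every integer gridline on the y-axis.
Finally, these observations pin down the coefficients.

2*x^2 - 2*x*y + 2*x*z + y^2 - z^2 + 3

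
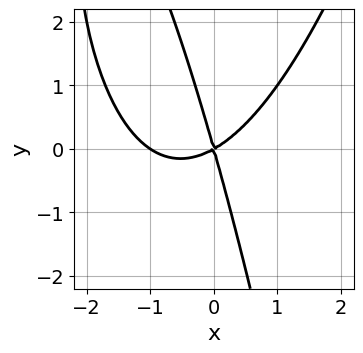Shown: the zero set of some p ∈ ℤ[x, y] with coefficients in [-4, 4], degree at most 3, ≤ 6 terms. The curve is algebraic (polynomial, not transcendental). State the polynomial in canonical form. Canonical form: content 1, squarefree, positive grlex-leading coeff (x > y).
2*x^3 + 2*x^2 - 3*x*y - y^2

First, deg p = 3. A generic line meets the curve in up to 3 points.
Then, against the integer gridlines: one y-axis crossing is at y = 0; among the integer gridlines, it crosses the x-axis at x ∈ {-1, 0}.
Finally, these observations pin down the coefficients.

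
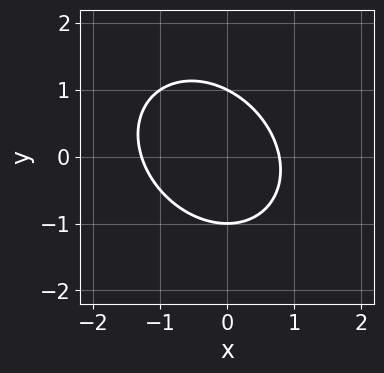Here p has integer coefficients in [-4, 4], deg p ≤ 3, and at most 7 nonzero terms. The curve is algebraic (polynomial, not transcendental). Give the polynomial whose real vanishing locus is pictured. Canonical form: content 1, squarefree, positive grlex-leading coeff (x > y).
2*x^2 + x*y + 2*y^2 + x - 2

First, degree: no degree-1 curve has this shape, so deg p = 2.
Then, against the integer gridlines: the y-axis gridline crossings are at y ∈ {-1, 1}.
Finally, assembling these constraints gives the stated polynomial.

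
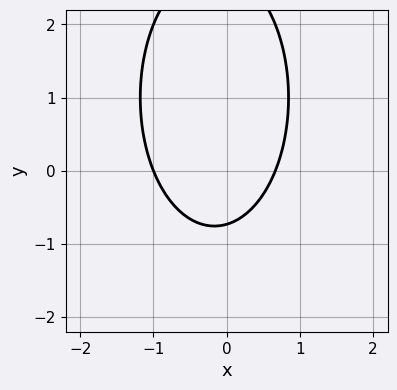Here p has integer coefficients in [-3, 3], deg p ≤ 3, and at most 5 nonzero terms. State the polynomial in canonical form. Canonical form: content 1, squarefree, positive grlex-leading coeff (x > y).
deg p = 2. No degree-1 curve has this shape.
From the axis intercepts and sections: one x-axis crossing is at x = -1.
The integer polynomial consistent with all of this is the stated p.

3*x^2 + y^2 + x - 2*y - 2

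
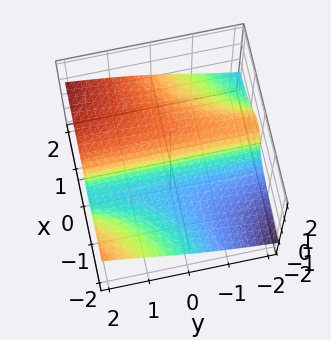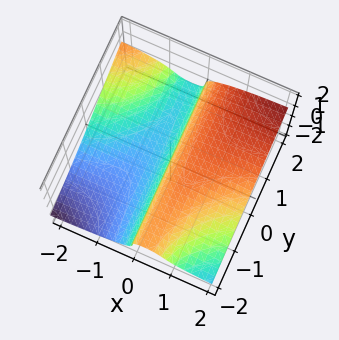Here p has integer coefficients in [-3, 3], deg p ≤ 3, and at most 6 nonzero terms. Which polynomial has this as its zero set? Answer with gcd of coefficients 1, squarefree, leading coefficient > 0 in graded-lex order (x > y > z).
x^2*y - 2*x^2*z - 3*z^3 + 2*x

1. Degree: a generic line meets the surface in up to 3 points, so deg p = 3.
2. From the visible intercepts: it meets the z-axis at z = 0 (among the integer gridlines); it crosses the x-axis at the gridline x = 0.
3. Solving for integer coefficients yields p as stated. Check: (0, -1, 0) on the y-axis lies on the surface, and p(0, -1, 0) = 0. ✓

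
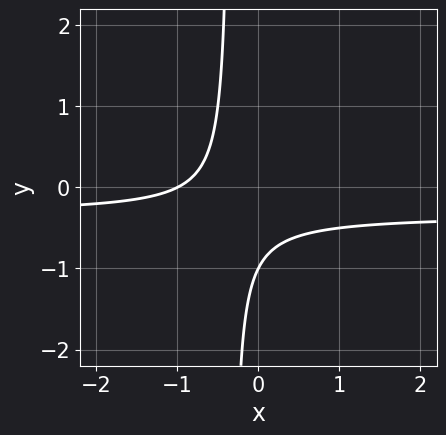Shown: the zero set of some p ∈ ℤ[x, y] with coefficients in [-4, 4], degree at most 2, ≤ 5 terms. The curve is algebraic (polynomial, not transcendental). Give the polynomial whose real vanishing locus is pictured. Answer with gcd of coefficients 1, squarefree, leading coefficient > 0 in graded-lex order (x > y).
First, degree: the shape is more complex than any degree-1 curve, so deg p = 2.
Then, against the integer gridlines: one y-axis crossing is at y = -1; it crosses the x-axis at the gridline x = -1.
Finally, these observations pin down the coefficients.

3*x*y + x + y + 1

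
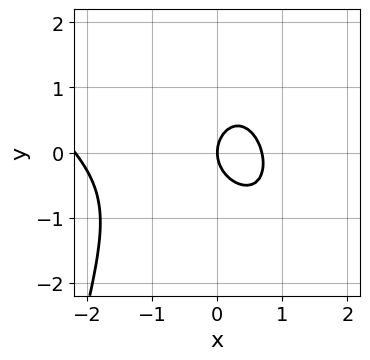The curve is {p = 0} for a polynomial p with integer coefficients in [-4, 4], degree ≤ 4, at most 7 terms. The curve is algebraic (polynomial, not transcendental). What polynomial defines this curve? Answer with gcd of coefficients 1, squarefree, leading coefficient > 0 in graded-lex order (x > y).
First, degree: no degree-2 curve has this shape, so deg p = 3.
Next, from the axis intercepts and sections: one x-axis crossing is at x = 0; it meets the y-axis at y = 0 (among the integer gridlines).
Finally, fitting integer coefficients to these (and the overall shape) gives p.

2*x^3 + 2*x^2*y + 3*x^2 + 3*y^2 - 3*x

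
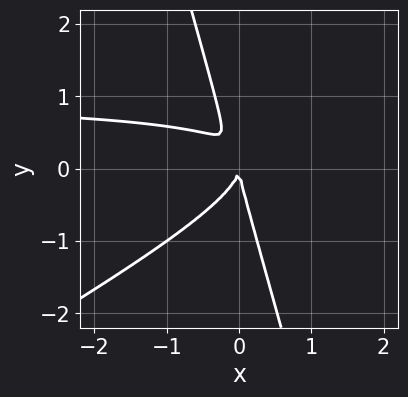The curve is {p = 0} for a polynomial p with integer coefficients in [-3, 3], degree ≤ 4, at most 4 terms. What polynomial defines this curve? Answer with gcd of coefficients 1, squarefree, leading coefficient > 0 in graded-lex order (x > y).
2*x^2*y - 3*x*y^2 - y^3 - 2*x^2

(a) The degree is 3 — no degree-2 curve has this shape.
(b) Checking where it meets the axes: one x-axis crossing is at x = 0; it meets the y-axis at y = 0 (among the integer gridlines).
(c) Putting this together gives p.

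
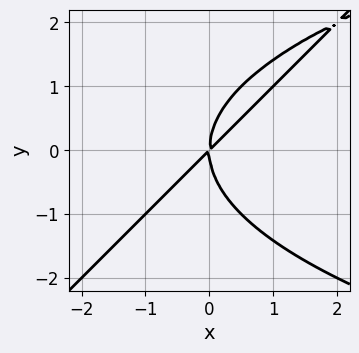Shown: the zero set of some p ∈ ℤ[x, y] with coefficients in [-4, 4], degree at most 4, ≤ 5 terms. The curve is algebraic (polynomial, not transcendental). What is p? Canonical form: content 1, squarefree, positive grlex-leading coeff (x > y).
First, deg p = 3. The shape is more complex than any degree-2 curve.
Next, checking where it meets the axes: it crosses the y-axis at the gridline y = 0; one x-axis crossing is at x = 0.
Finally, together with the visible shape, these determine p as stated.

x*y^2 - y^3 - 2*x^2 + 2*x*y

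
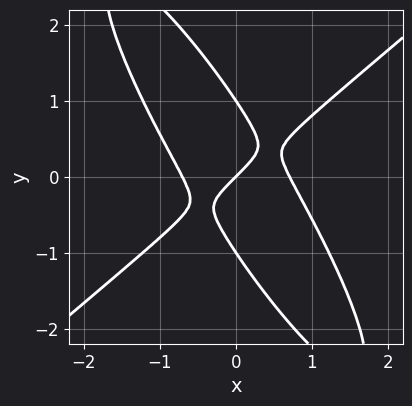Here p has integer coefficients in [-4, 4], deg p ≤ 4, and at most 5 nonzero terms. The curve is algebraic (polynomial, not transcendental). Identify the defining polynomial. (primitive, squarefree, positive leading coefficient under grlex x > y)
1. The degree is 3 — the shape is more complex than any degree-2 curve.
2. From the axis intercepts and sections: among the integer gridlines, it crosses the y-axis at y ∈ {-1, 0, 1}; one x-axis crossing is at x = 0.
3. Putting this together gives p.

2*x^3 - 2*x*y^2 - y^3 - x + y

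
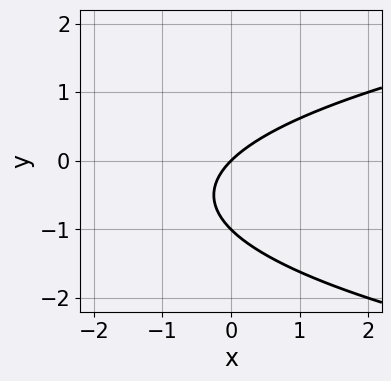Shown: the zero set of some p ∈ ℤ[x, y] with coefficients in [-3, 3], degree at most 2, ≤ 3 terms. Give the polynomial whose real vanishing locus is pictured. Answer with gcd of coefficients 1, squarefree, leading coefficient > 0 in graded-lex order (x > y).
y^2 - x + y

First, degree: the shape is more complex than any degree-1 curve, so deg p = 2.
Then, observable constraints: it meets the x-axis at x = 0 (among the integer gridlines); among the integer gridlines, it crosses the y-axis at y ∈ {-1, 0}.
Finally, together with the visible shape, these determine p as stated.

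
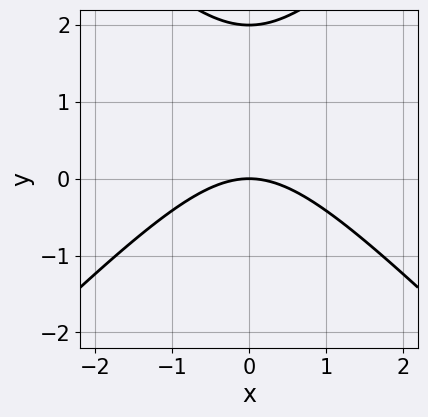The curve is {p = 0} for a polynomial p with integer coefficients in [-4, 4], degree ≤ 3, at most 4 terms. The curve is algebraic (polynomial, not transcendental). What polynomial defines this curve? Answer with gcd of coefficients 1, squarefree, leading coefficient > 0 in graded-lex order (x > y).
(a) The degree is 2 — no degree-1 curve has this shape.
(b) Symmetries: the x ↦ −x reflection is a symmetry, so x appears only in even powers.
(c) Reading off the gridlines: it meets the x-axis at x = 0 (among the integer gridlines); among the integer gridlines, it crosses the y-axis at y ∈ {0, 2}.
(d) Solving for integer coefficients yields p as stated.

x^2 - y^2 + 2*y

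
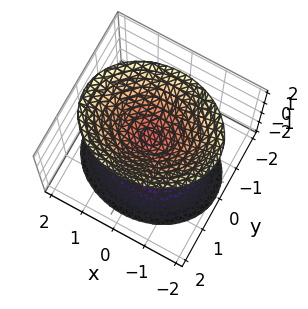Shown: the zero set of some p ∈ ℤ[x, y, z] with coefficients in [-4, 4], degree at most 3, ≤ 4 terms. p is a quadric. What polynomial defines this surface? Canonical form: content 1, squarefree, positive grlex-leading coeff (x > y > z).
1. The picture has 2 separate pieces. They look like related sheets of one shape, so recover p as a whole.
2. deg p = 2. Two sheets facing apart; a quadric.
3. Symmetries: it's symmetric under z → −z, forcing even powers of z; mirror symmetry y ↦ −y ⇒ only even powers of y; it's symmetric under x → −x, forcing even powers of x.
4. Observable constraints: it misses every integer gridline on the y-axis; the surface avoids every integer x-axis point in the box.
5. Together with the visible shape, these determine p as stated.

2*x^2 + 3*y^2 - 2*z^2 + 1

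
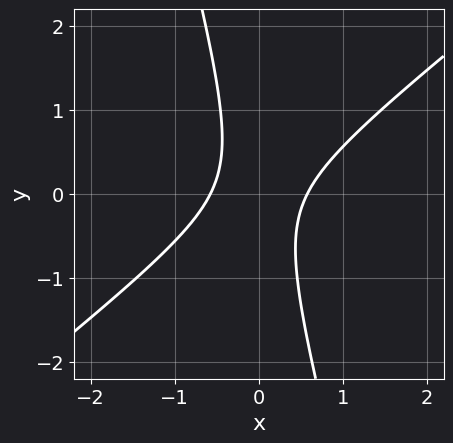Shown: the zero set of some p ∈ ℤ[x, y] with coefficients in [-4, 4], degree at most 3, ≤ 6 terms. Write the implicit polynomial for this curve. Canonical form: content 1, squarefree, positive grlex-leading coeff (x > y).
1. The degree is 2 — no degree-1 curve has this shape.
2. From the axis intercepts and sections: it misses every integer gridline on the y-axis.
3. These observations pin down the coefficients.

3*x^2 - 3*x*y - y^2 - 1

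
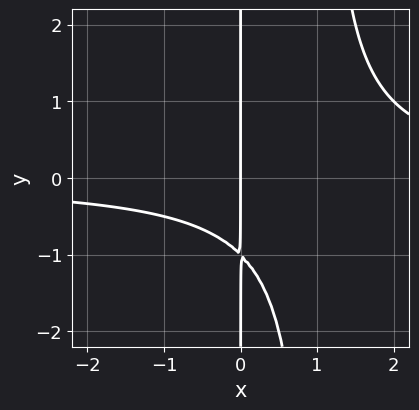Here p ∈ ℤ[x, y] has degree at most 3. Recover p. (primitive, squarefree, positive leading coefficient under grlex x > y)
x^2*y - x*y - x

1. The degree is 3 — a generic line meets the curve in up to 3 points.
2. Against the integer gridlines: it meets the x-axis at x = 0 (among the integer gridlines); the visible y-axis segment lies entirely on the curve.
3. Putting this together gives p.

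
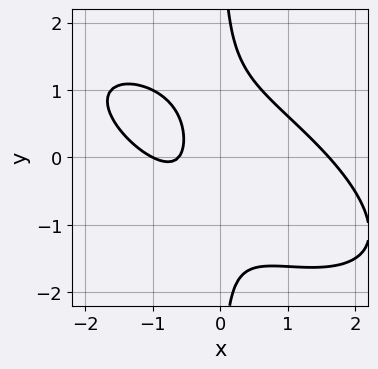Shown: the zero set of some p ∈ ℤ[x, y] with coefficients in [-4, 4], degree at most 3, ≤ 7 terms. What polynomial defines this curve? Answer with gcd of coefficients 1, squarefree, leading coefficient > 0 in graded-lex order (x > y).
Degree: no degree-2 curve has this shape, so deg p = 3.
Reading off the gridlines: it misses every integer gridline on the y-axis; it crosses the x-axis at the gridline x = -1.
These observations pin down the coefficients.

x^3 + 2*x^2*y + 2*x*y^2 - 2*x - 1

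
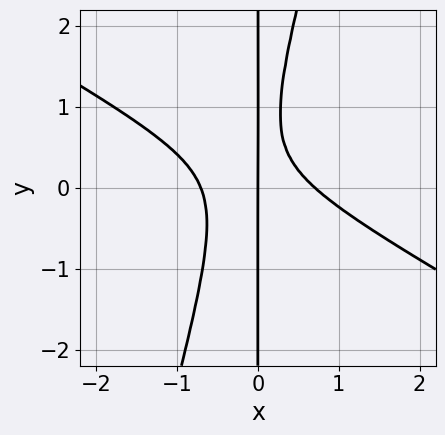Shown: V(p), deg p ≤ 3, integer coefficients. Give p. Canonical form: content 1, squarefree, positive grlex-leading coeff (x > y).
deg p = 3.
Checking where it meets the axes: the visible y-axis segment lies entirely on the curve; one x-axis crossing is at x = 0.
Together with the visible shape, these determine p as stated.

2*x^3 + 3*x^2*y - x*y^2 + x*y - x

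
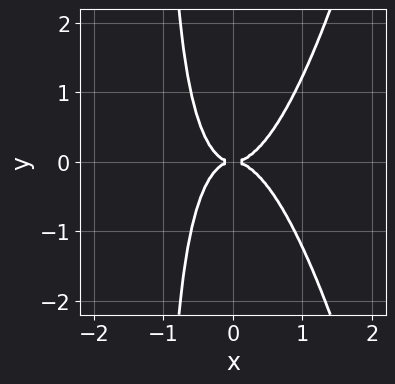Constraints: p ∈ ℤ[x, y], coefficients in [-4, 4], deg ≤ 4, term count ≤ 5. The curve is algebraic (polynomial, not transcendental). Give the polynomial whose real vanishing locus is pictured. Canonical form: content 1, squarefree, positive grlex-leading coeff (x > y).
3*x^4 - x*y^2 - y^2

First, the degree is 4 — a generic line meets the curve in up to 4 points.
Next, symmetries: it's symmetric under y → −y, forcing even powers of y.
Next, reading off the gridlines: it meets the y-axis at y = 0 (among the integer gridlines); it meets the x-axis at x = 0 (among the integer gridlines).
Finally, together with the visible shape, these determine p as stated.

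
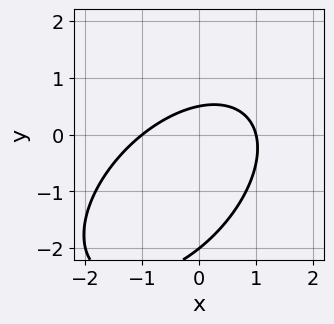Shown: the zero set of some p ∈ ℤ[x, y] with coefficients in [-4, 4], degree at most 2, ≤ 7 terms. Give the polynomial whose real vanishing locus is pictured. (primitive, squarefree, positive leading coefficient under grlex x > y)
2*x^2 - 2*x*y + 2*y^2 + 3*y - 2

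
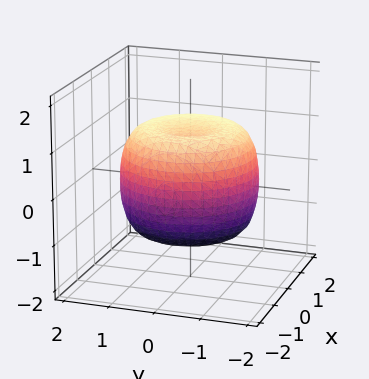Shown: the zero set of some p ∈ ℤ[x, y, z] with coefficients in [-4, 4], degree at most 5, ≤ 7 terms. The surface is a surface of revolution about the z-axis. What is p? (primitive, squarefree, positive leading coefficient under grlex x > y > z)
The degree is 4 — the shape is more complex than any degree-3 surface.
Symmetry: every cross-section ⟂ z is a circle, so x, y appear only via x² + y².
From the visible intercepts: the z-axis gridline crossings are at z ∈ {-1, 1}; a circular section at z = 0 has radius between 1 and 2.
Matching integer coefficients to the picture gives p.

2*x^4 + 4*x^2*y^2 + 2*y^4 - 3*x^2 - 3*y^2 + 3*z^2 - 3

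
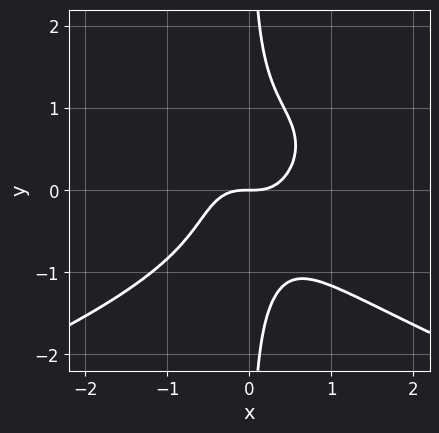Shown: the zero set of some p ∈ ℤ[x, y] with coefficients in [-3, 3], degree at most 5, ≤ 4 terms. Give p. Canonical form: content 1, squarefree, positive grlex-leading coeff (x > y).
2*x*y^3 + 2*x^3 - y

First, the degree is 4 — a generic line meets the curve in up to 4 points.
Then, reading off the gridlines: it meets the x-axis at x = 0 (among the integer gridlines); it meets the y-axis at y = 0 (among the integer gridlines).
Finally, putting this together gives p.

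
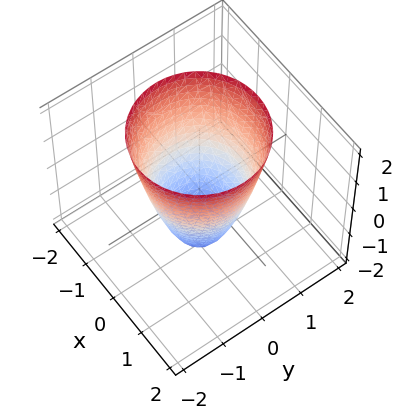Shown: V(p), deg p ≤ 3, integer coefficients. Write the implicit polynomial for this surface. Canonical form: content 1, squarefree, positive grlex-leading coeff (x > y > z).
2*x^2 + 2*y^2 - z - 2

(a) The degree is 2 — a generic line meets the surface in up to 2 points.
(b) Symmetry: every cross-section ⟂ z is a circle, so x, y appear only via x² + y².
(c) From the axis intercepts and sections: a circular section at z = -1 has radius between 0 and 1; it crosses the z-axis at the gridline z = -2; among the integer gridlines, it crosses the y-axis at y ∈ {-1, 1}; among the integer gridlines, it crosses the x-axis at x ∈ {-1, 1}.
(d) Assembling these constraints gives the stated polynomial.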